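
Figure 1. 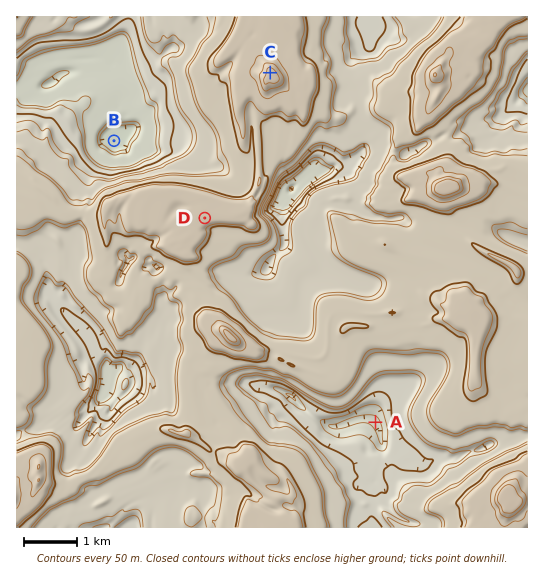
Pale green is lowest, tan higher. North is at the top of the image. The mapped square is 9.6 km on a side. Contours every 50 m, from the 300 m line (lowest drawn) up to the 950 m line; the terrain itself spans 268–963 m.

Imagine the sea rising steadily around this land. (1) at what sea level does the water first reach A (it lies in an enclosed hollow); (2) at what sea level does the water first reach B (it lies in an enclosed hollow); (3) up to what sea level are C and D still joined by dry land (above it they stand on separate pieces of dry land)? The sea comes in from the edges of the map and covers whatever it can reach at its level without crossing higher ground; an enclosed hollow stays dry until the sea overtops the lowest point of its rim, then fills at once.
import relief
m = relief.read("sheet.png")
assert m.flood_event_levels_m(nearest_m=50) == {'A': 500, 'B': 400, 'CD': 750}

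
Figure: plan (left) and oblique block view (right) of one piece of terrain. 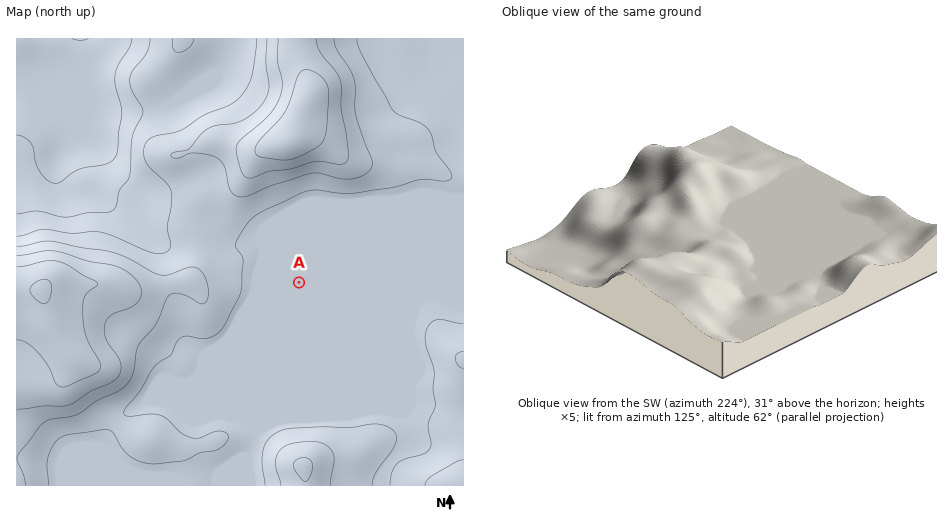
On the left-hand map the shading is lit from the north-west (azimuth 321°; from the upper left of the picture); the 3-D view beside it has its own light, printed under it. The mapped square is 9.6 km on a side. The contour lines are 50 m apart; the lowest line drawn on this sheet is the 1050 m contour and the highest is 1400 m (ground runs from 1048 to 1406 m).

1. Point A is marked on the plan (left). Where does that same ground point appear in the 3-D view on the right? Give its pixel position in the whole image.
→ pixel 766 228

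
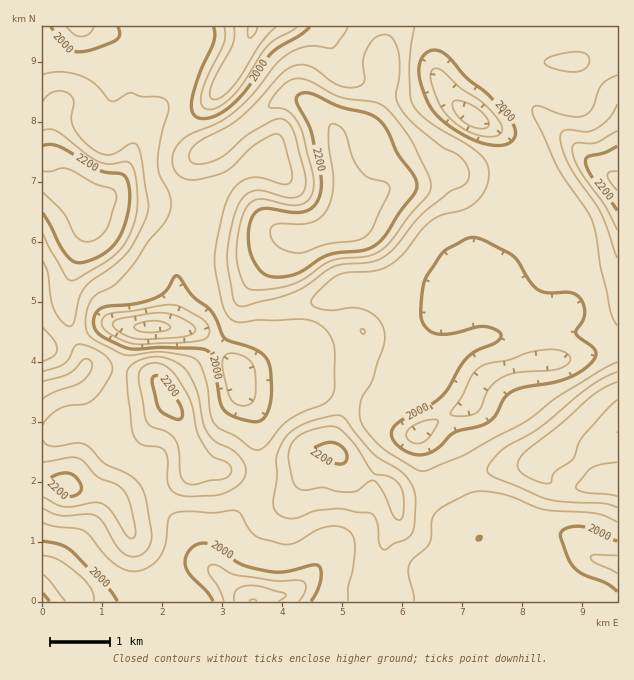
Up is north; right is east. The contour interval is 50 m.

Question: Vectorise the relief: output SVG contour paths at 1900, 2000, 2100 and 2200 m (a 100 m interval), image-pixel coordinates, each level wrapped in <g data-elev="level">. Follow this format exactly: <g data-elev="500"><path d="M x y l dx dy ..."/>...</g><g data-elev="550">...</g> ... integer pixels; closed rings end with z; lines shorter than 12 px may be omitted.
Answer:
<g data-elev="1900"><path d="M234 601l0-7 3-5 7-3 7-1 11 2 23 7 0 3-6 4"/><path d="M137 339l-9-3-10-5-5-4 0-5 5-3 6-1 28-5 12 0 9 2 11 4 9 6 2 5-3 4-10 3z"/><path d="M475 128l-10-5-8-8-4-9 1-5 6 0 10 3 8 5 7 7 4 7-1 4-6 2z"/><path d="M276 27l-16 17-28 44-11 9-4 2-5 0-2-3 1-8 6-14 16-29 1-8 0-10"/></g><g data-elev="2000"><path d="M213 601l-7-10-16-17-5-9 1-7 2-6 6-6 6-3 6 0 8 3 28 19 26 6 16 1 27-7 7 0 3 5 0 10-4 11-6 10"/><path d="M617 592l-10-9-23-8-9-7-8-12-7-22 2-3 5-3 14-2 9 3 18 9 9 3"/><path d="M43 541l18 4 10 6 36 35 10 15"/><path d="M415 454l-12-4-8-8-4-7 3-8 8-7 29-15 8-6 9-10 12-22 7-9 11-8 19-8 4-6-3-5-11-4-9 0-23 6-13 1-11-2-7-7-3-12 3-30 4-9 15-22 24-14 6-1 8 2 33 17 16 26 9 8 9 3 23 0 9 5 4 8 1 9-9 18 3 4 13 9 3 5 0 6-5 7-12 9-15 7-39 7-12 4-7 7-9 17-8 7-9 4-25 7-14 14-10 6-8 2z"/><path d="M251 421l-19-5-9-8-3-8-9-43-3-6-14-3-34-1-24 2-11-1-21-10-7-6-4-10 4-10 9-5 27-3 22-6 10-6 10-16 3 0 15 20 19 16 12 26 5 3 28 9 7 5 4 6 2 9 1 15-1 21-7 13-4 2z"/><path d="M494 145l-16-3-17-8-18-13-11-12-8-15-5-19 1-14 7-8 9-3 10 5 20 23 23 18 22 25 5 11-3 7-7 5z"/><path d="M118 27l2 7-4 6-23 9-14 3-8-1-6-4-14-20"/><path d="M310 27l-9 8-21 12-9 7-25 36-16 16-15 10-13 3-6-2-3-3-1-12 8-29 14-31 1-8-1-7"/></g><g data-elev="2100"><path d="M382 549l4 0 8-5 12-5 4-3 3-5 2-11 0-24-2-9-5-9-10-9-25-16-17-20-10-14-5-3-7-1-21 6-21 10-9 10-7 16 1 21-4 24 2 9 8 6 9 2 7-2 17-6 19-2 35 4 4 3 3 6 2 21z"/><path d="M43 508l10 6 8 2 27-2 9 2 7 7 14 25 10 8 8 1 6-3 6-5 3-6 0-12-5-32-4-10-6-9-11-7-21-10-13-15-6-4-9-1-24 3-6-2-3-4"/><path d="M186 496l29-1 14-4 9-5 5-6 3-6-1-8-3-6-6-7-21-12-7-8-5-10-6-33-12-21-8-6-11-5-11-1-10 1-13 6-5 8 1 22 5 39 4 8 5 4 16 2 6 3 4 9-1 19 2 8 6 7z"/><path d="M43 425l6-8 10-8 9-3 17-2 9-5 14-20 4-7 0-5-3-7-8-8-12-5-10-3-5 3-5 11-4 5-7 4-15 4"/><path d="M617 372l-25 13-53 43-35 20-12 12-5 9 2 5 4 3 54 22 16 3 41 1 13 5"/><path d="M361 333l3 1 1-1-1-4-3 0z"/><path d="M239 306l6 0 48-13 14-8 19-14 9-5 9-2 24-1 14-5 13-11 20-25 10-11 24-19 14-6 4-5 2-10-6-12-6-5-17-8-22-18-11-11-8-11-3-10 3-21 0-20-4-12-6-8-6 0-6 1-9 10-5 12 2 21-4 6-8 3-10-1-11-5-21-15-9-2-9 1-12 8-24 28-18 16-12 9-27 14-9 9-2 7 4 6 7 1 14-3 12-7 24-21 21-12 7-2 5 0 4 3 8 13 10 42 1 9-4 7-4 4-8 1-27-7-10 0-6 3-5 5-7 14-6 28-2 20 6 37 2 5z"/><path d="M43 261l5 12 3 25 3 12 10 13 4 3 3 0 3-5 5-21 4-11 8-8 27-19 10-10 16-29 5-16-8-50-4-12-3-2-3 0-19 11-6 1-7-2-14-11-11-13-3-11 3-16-4-8-8-3-7 0-8 5-4 5"/><path d="M617 104l-8 14-13 11-9 3-22-2-4 3-1 5 3 12 7 16 31 47 16 45"/></g><g data-elev="2200"><path d="M66 496l8 0 6-4 1-6-3-6-5-5-6-2-8 1-7 3-3 3 1 4 9 9z"/><path d="M335 463l8 1 4-5-1-8-6-6-6-2-6-1-12 5-4 3 2 4z"/><path d="M174 418l4 2 3-2 2-4-2-8-17-25-6-5-4 0-2 7 6 24 5 6z"/><path d="M268 276l10 1 14-2 10-4 26-16 10-2 24-2 11-4 11-10 16-25 14-17 3-8-2-9-17-24-13-27-9-10-11-4-27-7-27-12-7-1-6 3-2 3 1 4 11 21 4 11 9 40 0 15-5 14-9 7-14 1-28-4-6 2-6 6-4 15 1 19 7 17 5 6z"/><path d="M43 213l17 33 7 9 7 7 9 0 20-8 14-13 9-19 4-26-2-15-6-7-24-4-40-24-8-2-7 2"/><path d="M617 146l-13 7-15 3-3 3-1 3 7 15 25 34"/></g>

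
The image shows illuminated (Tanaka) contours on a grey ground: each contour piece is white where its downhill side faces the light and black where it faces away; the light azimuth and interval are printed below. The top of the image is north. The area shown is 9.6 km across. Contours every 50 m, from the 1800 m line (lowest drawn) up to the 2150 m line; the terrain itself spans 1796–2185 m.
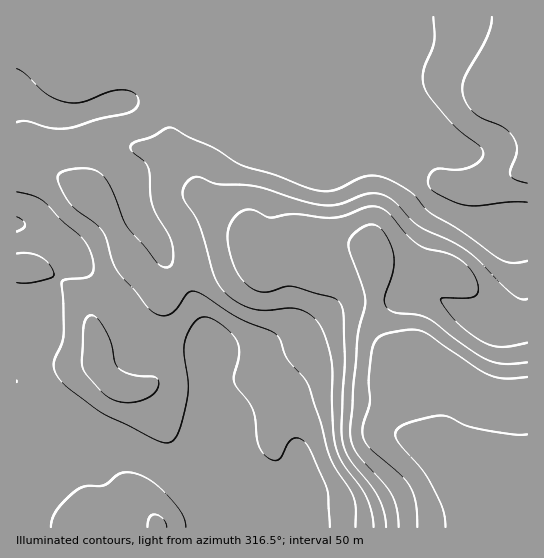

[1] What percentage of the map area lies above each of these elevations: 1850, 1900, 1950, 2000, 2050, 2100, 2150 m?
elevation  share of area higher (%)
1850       83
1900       44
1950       29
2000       21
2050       13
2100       10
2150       4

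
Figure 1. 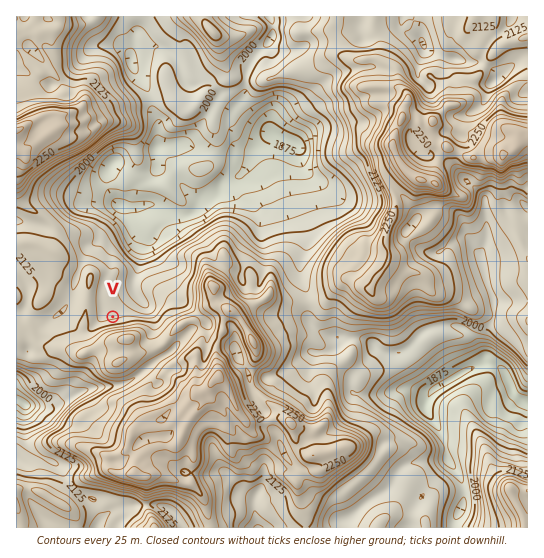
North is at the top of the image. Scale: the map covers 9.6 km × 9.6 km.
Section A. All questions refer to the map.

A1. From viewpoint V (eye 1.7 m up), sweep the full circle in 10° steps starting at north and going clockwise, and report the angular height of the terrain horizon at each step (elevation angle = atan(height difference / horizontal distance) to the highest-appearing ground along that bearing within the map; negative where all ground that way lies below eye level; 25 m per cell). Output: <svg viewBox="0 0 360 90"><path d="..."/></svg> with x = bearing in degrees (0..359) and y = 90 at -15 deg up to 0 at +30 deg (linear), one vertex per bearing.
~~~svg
<svg viewBox="0 0 360 90"><path d="M0 58l10 4 10-3 10 2 10-1 10-2 10-2 10-7 10 1 10 0 10-1 10-4 10-7 10-7 10-5 10-2 10-2 10 0 10 2 10 3 10 4 10 6 10 7 10 7 10 3 10-1 10 0 10 0 10 0 10 1 10 0 10 1 10 0 10-2 10 1 10 1"/></svg>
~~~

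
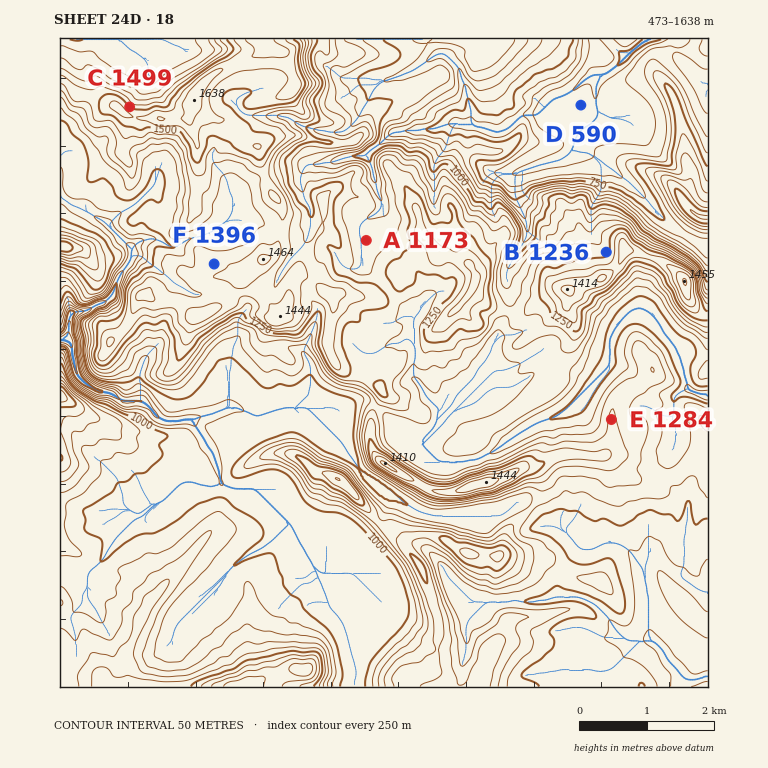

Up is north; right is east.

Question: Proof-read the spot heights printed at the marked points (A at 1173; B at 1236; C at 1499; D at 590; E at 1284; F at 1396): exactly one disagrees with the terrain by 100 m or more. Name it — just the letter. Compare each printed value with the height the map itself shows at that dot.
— E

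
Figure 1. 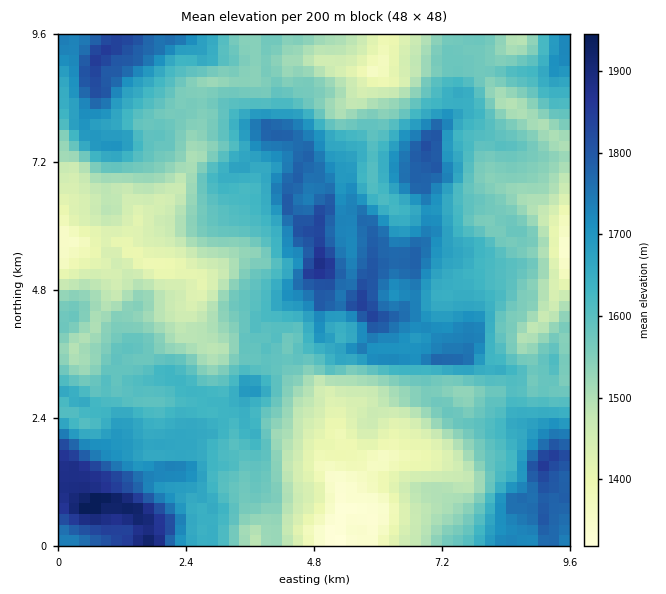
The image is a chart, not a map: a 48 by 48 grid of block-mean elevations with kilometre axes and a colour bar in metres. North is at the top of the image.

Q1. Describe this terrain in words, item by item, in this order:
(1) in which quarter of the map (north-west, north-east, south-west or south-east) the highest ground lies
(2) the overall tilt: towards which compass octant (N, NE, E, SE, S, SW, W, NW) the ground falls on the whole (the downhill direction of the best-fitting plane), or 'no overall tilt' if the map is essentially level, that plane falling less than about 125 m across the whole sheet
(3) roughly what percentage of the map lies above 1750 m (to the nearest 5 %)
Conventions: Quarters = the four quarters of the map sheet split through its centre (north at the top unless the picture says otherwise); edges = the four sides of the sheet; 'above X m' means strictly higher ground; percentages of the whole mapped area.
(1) The highest point lies in the south-west quarter of the map.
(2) On the whole the map has no overall tilt.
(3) Ground above 1750 m makes up about 15 % of the sheet.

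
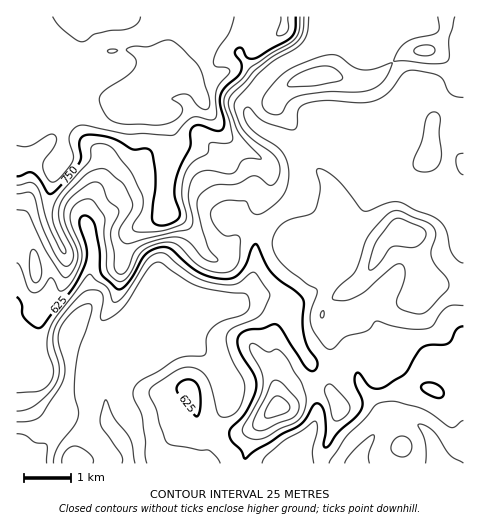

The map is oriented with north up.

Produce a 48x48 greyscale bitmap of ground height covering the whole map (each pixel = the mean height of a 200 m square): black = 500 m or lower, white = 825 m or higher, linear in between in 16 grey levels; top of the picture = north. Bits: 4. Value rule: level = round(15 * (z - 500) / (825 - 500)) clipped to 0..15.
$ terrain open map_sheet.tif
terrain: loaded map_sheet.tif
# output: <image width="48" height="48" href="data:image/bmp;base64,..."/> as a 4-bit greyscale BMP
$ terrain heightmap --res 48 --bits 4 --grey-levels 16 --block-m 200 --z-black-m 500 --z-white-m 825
<image width="48" height="48" href="data:image/bmp;base64,Qk32BAAAAAAAAHYAAAAoAAAAMAAAADAAAAABAAQAAAAAAIAEAAATCwAAEwsAABAAAAAAAAAAAAAAABEREQAiIiIAMzMzAERERABVVVUAZmZmAHd3dwCIiIgAmZmZAKqqqgC7u7sAzMzMAN3d3QDu7u4A////ABERNEQzMiNERERFVWVURERVQzNERUQzMxERM0MzMiNEREVVVmZVRERVVDNEVUQzRBERIzMzIiNEVVVVVmd2VERWVENEVUQzRBEiIjMyIjNFVWZVZniHZVRWZUREREM0RCIiEiMyIzNFVWZVVniZh2VWdlRERERFVTMyIiMyIzRFVWZVRWeamXZXd2VERERVVUQyIiMyIzRFVmZVRFaJqYZnd2VURVVWVVRDIjMyMzRVVmZURFZ5mHd3dmZVVVZmZVVVMjMyMzRFVmZURFV4iHZ3dmZmZmZmVWZVQjMyIzNEVVVERFZ4h3ZnZmZmZmZlVVVVQiMyIjMzRERERVZ3d2ZmZmZmZmZVVVVVMiMyIjMzM0RERWd3dmZnZmZmZmZlVVVUMiMzIzMzMzM0RWd3dmZ3dmZmZmZmZVVUIiMzMzMzMzM0VWdmZmZ3d3dmZmZmZlZlMiIzMzMzMzM0RVZmZWeId3d3d3d2ZmZmQiIzMzMzMzMzNEVWVWeIiHd3eIh3ZmZmUyI0QzMzMzMzMzRVVWeIiHd3iIiHd2ZmZTM0VDMzMzMzMzRFVWZ4iId4iImId2d2dlM0VUMzMzMzRERFVmd4iYiIiImYiGiHd2RFZ1MzMzRVVURVZnd3iJmIiImYiHiHiHVWiGQzNFZndlVWZ3iHeImYiImYh3iImYZXiXVDRWeIh2Vmd3iId4mZiJmId3iIqoZXiYdUVniIh2Znd4iIiImZmZmHd3iJqoZXiZh2Z4iId3Znd4iIiIiZmZmHd4iKqXZnmqqpmJiHd3Znd3d4iHiZqqqYdoiaqGVniau7uqh3d2Znd3d3d3eJqpmHdoial2Zniau8y6h3d3d2d3d3d3d4mYh3ZoirqHZ3iJq8y6h3d3d3Znd3h3d3h3dmZ5mrqXd4iZq8y5iHd3d3dmd3h3d3d2Zmd6q8upiImau8y5iIiHeId2Z3d2ZmZmZmd7vN26mJmau8y6mZmYiIh2d3dmZmZnd3d8zN3bqZmru8y6mZmZmZh2d3ZmZmZ3d3d8zN3cuqq7u8zLqqqpmZh2d2ZmZmZnd3d9zN3cuqq7vMzLuqqqmYdmZmZmZmZnd3d93d3cu7vMzMzMuqqph3dmZmZmZmZnd3d93d3czM3d3d3cu7uod3d3ZmZmZmZmd3d+3d3d3d7u7u7czMuXd3d3ZmZmZmZmd3d93d3d3e7+7u7t3duHeIh3ZmZmZmZnd3d93d3d3u/+7u7u7sqHeJiHd3d3d3Z3d3d93d3e7u//7u7u7sqYeJmIiIiIh3d3d3d93d3d3e7v/+7u7typh4mZmZmZiId3d3eN3d3d3d3u////7d3Kh4iZqqmZmId3d3eN3d3d3d3e7///7d3LqHeJmZmIiIh3eIiN3d3d3e7u7u/u3dzLy5h3iIiIiIiJmYiN3d3d7u7u7u7u3dzMzLqYd4iIiIiJmZiN3d3u7u7u7u7t3d3MzNy5d3eIiIiIiYiN3e7u7u7u7u7t7d3MzN3Kh3iIiIiIiIiN3u7u7u7u7u7u7d3czM3Kh3iIiIiIiIiA=="/>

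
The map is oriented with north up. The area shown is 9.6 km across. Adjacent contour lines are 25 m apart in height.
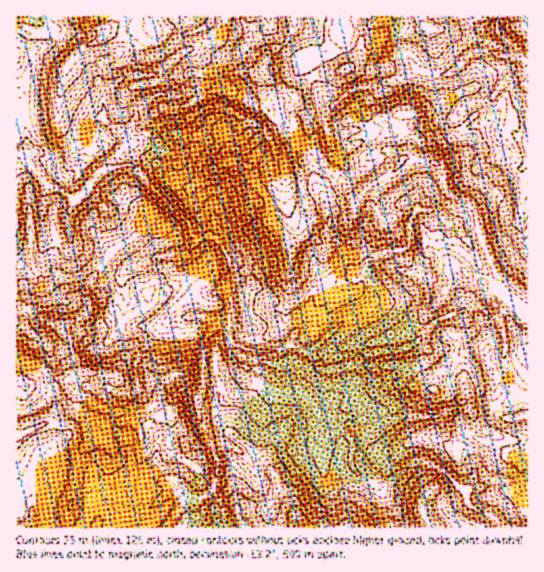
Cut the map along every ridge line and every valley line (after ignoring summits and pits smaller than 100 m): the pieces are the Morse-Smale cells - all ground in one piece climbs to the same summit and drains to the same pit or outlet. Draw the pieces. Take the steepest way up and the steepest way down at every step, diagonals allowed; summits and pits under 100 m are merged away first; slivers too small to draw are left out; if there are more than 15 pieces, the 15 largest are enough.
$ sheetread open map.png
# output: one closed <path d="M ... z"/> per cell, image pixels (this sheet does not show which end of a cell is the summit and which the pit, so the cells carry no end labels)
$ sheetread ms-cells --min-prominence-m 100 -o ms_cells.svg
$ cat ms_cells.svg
<path d="M225 16l-209 1 0 244 14 12 4-1 7-6 3-28 13 2 12-5 6 16 26 10 17 12 6-2-3 4 0 7 6 13 0 11-6 9 2 6 10 6 28 0 8-6 21-5 11 0 17 5 1 2-14 15-2 32 4 2 14-3 8-2 6-7 12 9-3 5 1 5 22 16 7 2 15 0 13-4 4 3 10 11 3 10 15 2 15 18 3 5 0 24 13 13 14 8 4 0 26-19 4-5 10-2 20 10 15 16 7 2 3 14 11 9 12 4 6 6 2 6 28 0 1-213-33-28-8-14-7-7-9-21-18-20-6-1-14-13-15-2-9 14 2 11-3 12-7 5-16 1-12 5-6 8 1 6-13 5-10-15-4-14-14-13 2-19-4-5-1-13-7-9-26 0-6-9-7 10-23 16-3 10-5 5-17 8-12 11-13-3-8 4-5-6-3-11-39-36-19-22-19 2 1-8 14-15 7 0 25-20 8-3 14 0 21-12 8-2 11 0 3-4 7-14-12-8-10 2-10 5 1-29-9-10 22-10 10-12z"/><path d="M69 235l-12 5-13-2-3 28-7 6-4 1-12-12-2 1 0 45 21 6 9 8 12 4 6 6 7 11 6 25 4 6-11 3-2 9 3 4 21 13 0 4-5 7 2 29-12 17-4 36-6 19 0 13 98 1 10-11 4-10 8-8 8 1 15-7 6-12 3-16-19-46-3-21 7-13-1-28 2-19 14-16-18-6-11 0-21 5-8 6-32-2-8-7 6-12 0-11-6-13 2-9-5 0-17-12-26-10z"/><path d="M422 71l-7 0-10 8-22 4-3 8-15 15-2 21-34 11 0 4 10 19-4 10 5 4 8 18 6 6 5 0 11-14 21-12 12-14 32 4 6 8 6 20 8 8 11 4 6 6 9 32 16 36 30 19 1-210-4-3 0-8 3-2-13 0-22 25 0 16-6 6-11 5-6 0-9-8 0-4 7-7-14-33-18 2z"/><path d="M235 360l-6 7-25 6 0 12-7 13 0 11 12 33 2 2 11-1 17 8 14 15 8 21 10 12-3 11 1 17 117 1-3-34-6-9-16-9-8-7-2-7 1-20-17-23-4-2-12 0-3-10-14-14-13 4-15 0-7-2-22-16-1-5 3-5z"/><path d="M221 107l-11 0-8 2-21 12-14 0-8 3-25 20-7 0-15 18 1 6 18-3 19 22 17 14 5 8 17 14 3 11 5 6 8-4 13 3 12-11 17-8 5-5 3-10 23-16 7-11-8-8-1-17-9-20-8-8z"/><path d="M498 16l-204 0 1 11-11 19 9 10 5 3 24-2 8-2 10-9 4-8-1-9 8 2 43-14 9 13 0 12 4 13 10 14 18 6 18-2 14 33-7 7 0 4 9 8 6 0 11-5 6-6 0-16 5-8 17-17 9 0 5-3 0-8-18-19-11-9z"/><path d="M414 159l-11 0-12 14-21 12-11 14-5 0-6-6-11-21-12 11-2 12 2 15 4 5-2 19 14 13 4 14 8 13 5 2 9-4 1-10 10-7 27-6 4-6 0-20 6-10 3-4 15 2 14 13 6 1 14 14 8 12 5 15 7 7 8 14 32 28 1-18-29-18-4-6-14-32-9-32-6-6-11-4-8-8-6-20-6-8z"/><path d="M267 16l-41 0-3 11-10 12-22 10 9 10-1 28 15-6 12 3 5 5-10 18 38 18 8 8 9 20 1 17 8 7 4 9 8 3 20-1 5 7 2-10 9-14-15-11-17-1-2-2-6-12 3-18-7-17 6-13-18-10-9-9-4-8 0-5 5-12 14-8-14-20z"/><path d="M69 387l-14 4-17 16-22 6 1 115 50-1 0-13 6-19 4-36 12-17-2-29 5-7 0-4-3-3z"/><path d="M394 17l-37 12-12 2-2 10-9 11-12 5-7 0-7 6 0 6 12 24 13 12 21-16 51-10 14-9-6-4-6-11-4-13 0-12z"/><path d="M423 461l-10 2-23 20-11 4 5 11 0 17 3 13 112-1-2-5-6-6-12-4-11-9-3-14-7-2-15-16z"/><path d="M283 44l-14 9-5 12 0 5 4 8 9 9 18 10-6 13 7 17-3 18 6 12 2 2 17 1 15 11 4-10-13-38 0-5 8-13-12-12-12-24 0-6 7-5-17 1-7-4z"/><path d="M222 443l-10 2 7 20-6 28 8 12 4 22 44 1-1-18 3-11-10-12-8-21-14-15z"/><path d="M22 308l-6 1 0 46 13 9 10 3 12 10 15 3 1 3 3-7 11-3-9-22-1-9-7-11-6-6-12-4-9-8z"/><path d="M17 356l0 56 6 0 15-5 17-16 14-5-3-6-15-3-12-10-10-3z"/>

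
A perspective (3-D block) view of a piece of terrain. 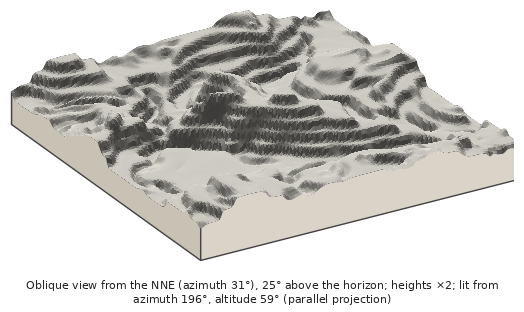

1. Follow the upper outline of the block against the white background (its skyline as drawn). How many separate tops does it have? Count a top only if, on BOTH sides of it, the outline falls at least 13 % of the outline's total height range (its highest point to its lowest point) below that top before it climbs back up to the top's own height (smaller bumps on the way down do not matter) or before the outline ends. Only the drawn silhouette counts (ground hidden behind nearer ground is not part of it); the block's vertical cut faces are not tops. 1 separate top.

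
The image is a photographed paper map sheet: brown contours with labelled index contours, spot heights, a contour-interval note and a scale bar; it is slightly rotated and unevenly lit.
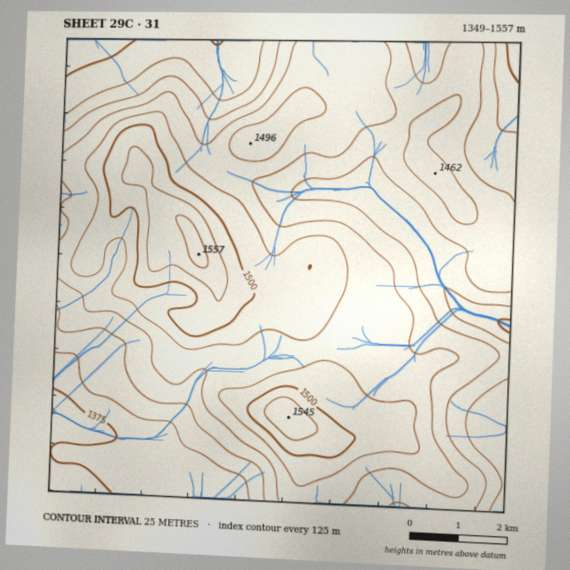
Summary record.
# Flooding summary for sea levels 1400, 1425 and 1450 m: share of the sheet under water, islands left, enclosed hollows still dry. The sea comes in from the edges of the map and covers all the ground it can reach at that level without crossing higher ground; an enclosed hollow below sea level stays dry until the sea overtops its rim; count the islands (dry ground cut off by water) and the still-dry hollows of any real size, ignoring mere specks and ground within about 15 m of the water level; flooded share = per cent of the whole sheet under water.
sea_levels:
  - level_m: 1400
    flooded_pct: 15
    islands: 0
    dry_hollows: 0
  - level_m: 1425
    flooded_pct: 29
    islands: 0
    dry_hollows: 0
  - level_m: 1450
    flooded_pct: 49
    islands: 0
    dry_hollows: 0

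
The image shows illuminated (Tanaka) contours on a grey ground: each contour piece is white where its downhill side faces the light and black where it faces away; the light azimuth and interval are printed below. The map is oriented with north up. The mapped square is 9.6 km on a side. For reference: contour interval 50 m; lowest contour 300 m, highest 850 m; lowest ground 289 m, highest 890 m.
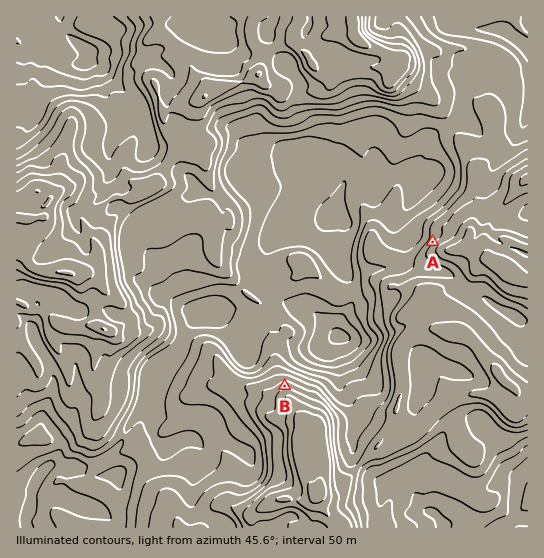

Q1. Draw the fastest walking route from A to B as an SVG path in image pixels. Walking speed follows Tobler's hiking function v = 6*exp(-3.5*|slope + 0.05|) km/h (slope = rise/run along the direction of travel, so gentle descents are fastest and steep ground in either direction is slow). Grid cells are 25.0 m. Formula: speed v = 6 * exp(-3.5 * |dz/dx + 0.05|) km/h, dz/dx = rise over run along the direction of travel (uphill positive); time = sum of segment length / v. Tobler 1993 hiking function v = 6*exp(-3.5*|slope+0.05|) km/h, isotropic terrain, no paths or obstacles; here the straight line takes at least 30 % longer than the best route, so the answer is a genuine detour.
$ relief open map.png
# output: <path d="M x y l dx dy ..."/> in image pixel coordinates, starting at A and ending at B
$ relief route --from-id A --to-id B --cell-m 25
<path d="M433 242l-10 9-4 8 0 7-1 3-16 16-16 32 0 12 1 2 0 6-17 34-5 6-19 9-3 3-5 2-5 0-14-6-32 0-2 1"/>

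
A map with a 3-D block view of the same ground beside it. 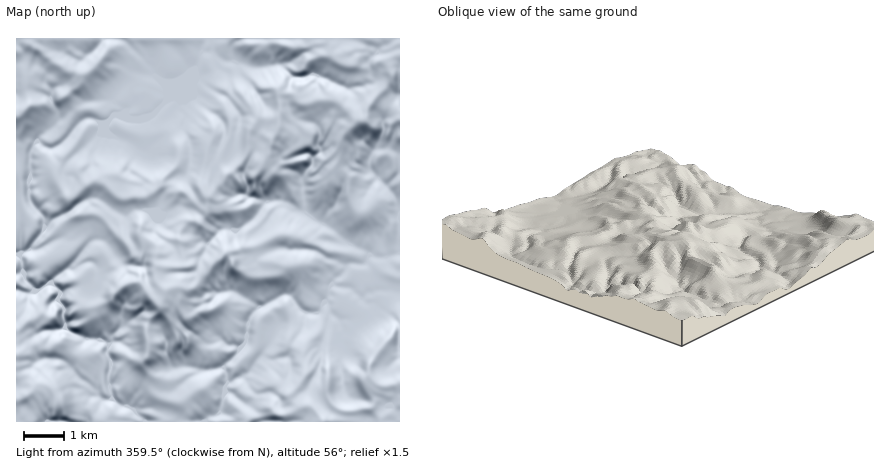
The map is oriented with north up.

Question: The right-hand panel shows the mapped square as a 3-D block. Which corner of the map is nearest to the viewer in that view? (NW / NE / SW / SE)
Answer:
SW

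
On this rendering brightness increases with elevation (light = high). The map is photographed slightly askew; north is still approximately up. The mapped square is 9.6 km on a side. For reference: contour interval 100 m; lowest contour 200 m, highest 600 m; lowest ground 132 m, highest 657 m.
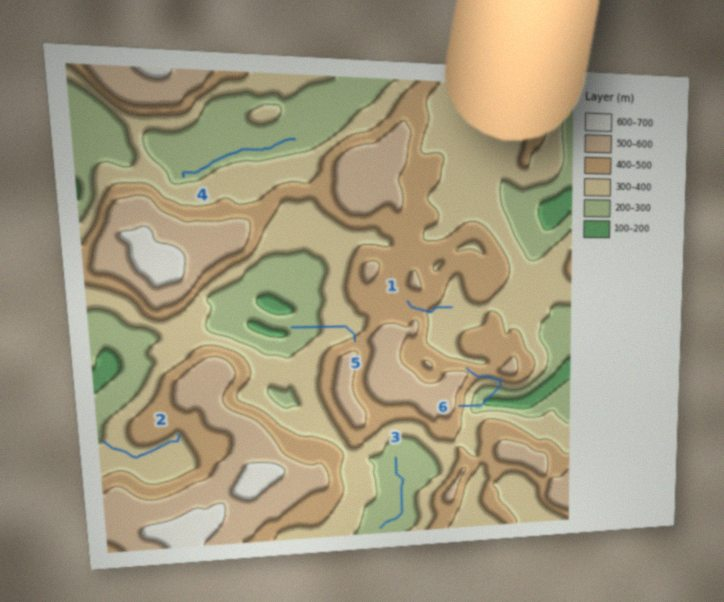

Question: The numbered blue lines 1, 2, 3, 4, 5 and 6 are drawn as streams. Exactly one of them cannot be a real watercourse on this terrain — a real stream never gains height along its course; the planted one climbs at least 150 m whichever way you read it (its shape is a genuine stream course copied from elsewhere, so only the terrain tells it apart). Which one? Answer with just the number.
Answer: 6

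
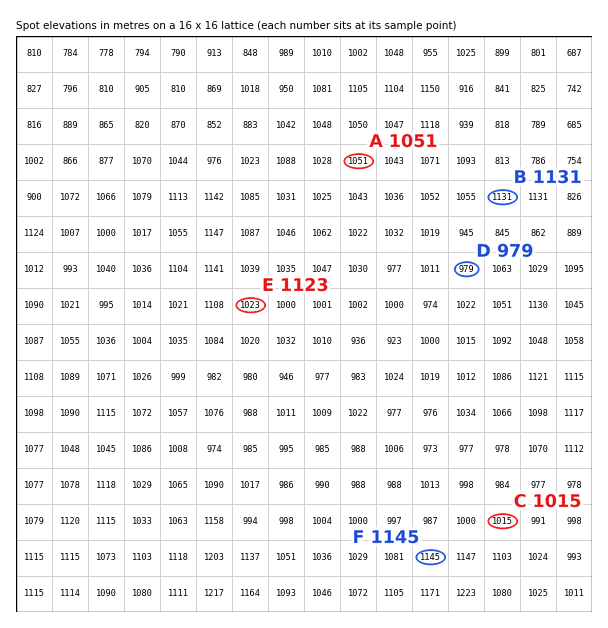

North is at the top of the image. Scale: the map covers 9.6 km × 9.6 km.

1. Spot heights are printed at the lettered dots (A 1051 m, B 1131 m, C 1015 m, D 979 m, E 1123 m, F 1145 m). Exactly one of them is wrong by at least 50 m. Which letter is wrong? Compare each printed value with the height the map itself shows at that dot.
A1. E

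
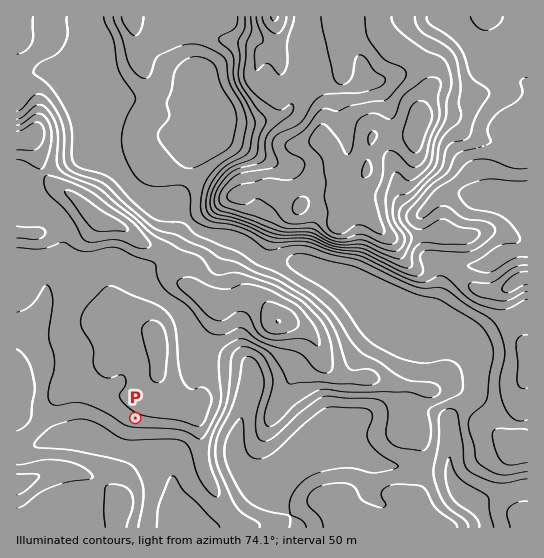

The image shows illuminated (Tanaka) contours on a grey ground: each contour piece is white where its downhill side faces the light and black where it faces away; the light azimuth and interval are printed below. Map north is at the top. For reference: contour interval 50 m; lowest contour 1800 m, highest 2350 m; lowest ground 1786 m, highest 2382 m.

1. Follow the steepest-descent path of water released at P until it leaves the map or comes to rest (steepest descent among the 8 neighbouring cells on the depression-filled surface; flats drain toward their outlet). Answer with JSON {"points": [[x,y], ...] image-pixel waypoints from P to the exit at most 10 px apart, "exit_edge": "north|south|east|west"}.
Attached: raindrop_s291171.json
{"points": [[135, 418], [135, 429], [135, 439], [137, 450], [147, 454], [158, 459], [169, 470], [171, 481], [171, 491], [171, 502], [171, 513], [171, 523], [171, 527]], "exit_edge": "south"}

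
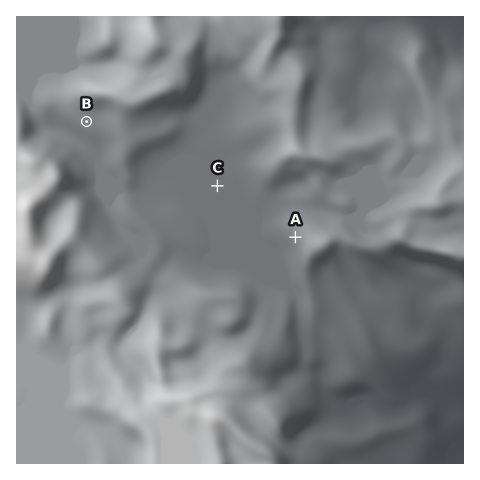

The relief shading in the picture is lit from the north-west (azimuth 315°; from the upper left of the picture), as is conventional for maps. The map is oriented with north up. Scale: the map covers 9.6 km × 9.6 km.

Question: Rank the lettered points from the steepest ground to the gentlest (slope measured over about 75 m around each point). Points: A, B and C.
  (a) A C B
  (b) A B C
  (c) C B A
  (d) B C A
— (b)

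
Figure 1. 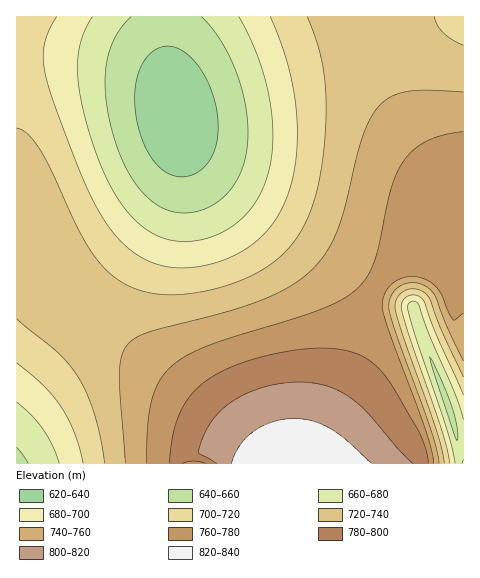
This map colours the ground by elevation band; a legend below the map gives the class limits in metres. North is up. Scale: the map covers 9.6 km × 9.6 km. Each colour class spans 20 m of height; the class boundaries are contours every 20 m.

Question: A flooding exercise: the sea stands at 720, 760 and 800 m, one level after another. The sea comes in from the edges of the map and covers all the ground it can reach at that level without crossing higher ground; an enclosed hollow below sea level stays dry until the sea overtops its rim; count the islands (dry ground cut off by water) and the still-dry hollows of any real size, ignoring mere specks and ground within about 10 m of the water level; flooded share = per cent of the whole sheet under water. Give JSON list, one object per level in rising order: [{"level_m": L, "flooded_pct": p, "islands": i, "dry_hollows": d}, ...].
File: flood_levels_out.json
[{"level_m": 720, "flooded_pct": 43, "islands": 0, "dry_hollows": 0}, {"level_m": 760, "flooded_pct": 76, "islands": 0, "dry_hollows": 0}, {"level_m": 800, "flooded_pct": 94, "islands": 0, "dry_hollows": 0}]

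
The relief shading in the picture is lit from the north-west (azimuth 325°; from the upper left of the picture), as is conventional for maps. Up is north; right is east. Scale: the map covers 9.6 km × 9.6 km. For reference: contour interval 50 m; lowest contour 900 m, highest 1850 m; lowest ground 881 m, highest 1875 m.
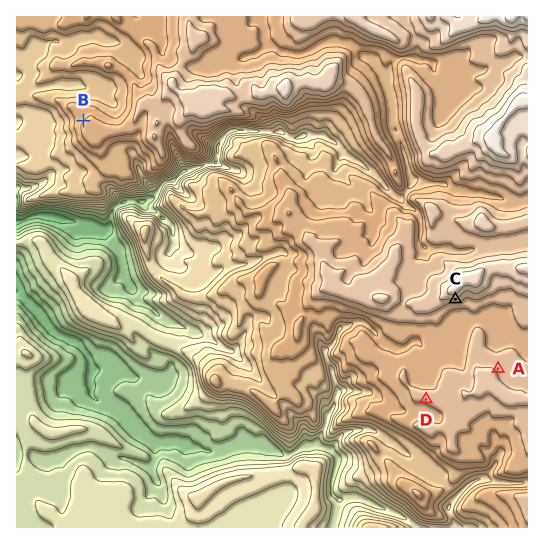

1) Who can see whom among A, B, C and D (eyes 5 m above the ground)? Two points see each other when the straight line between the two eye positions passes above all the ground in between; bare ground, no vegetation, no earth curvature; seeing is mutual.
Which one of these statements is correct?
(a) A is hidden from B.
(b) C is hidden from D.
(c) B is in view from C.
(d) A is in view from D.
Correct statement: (a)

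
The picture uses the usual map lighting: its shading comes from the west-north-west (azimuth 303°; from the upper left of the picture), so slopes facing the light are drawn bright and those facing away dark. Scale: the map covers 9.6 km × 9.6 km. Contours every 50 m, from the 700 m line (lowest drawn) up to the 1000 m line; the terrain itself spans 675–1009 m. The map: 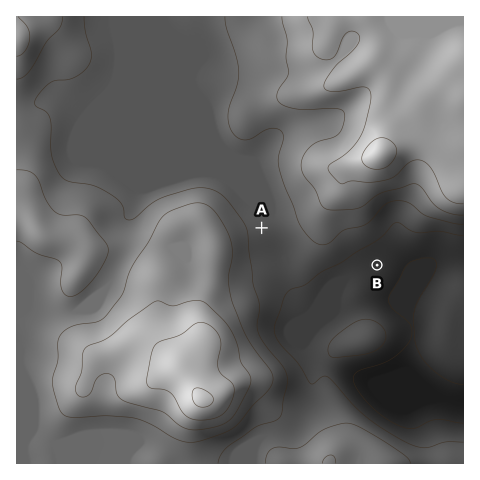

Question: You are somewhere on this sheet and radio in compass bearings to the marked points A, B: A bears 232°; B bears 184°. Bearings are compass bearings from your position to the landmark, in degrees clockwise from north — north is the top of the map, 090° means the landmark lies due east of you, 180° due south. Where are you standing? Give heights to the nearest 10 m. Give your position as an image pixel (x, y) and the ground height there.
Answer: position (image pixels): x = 387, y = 130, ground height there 930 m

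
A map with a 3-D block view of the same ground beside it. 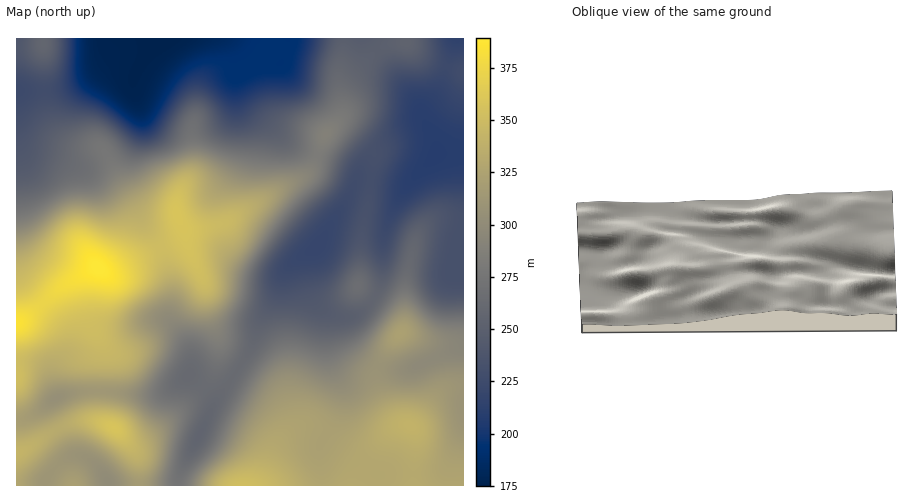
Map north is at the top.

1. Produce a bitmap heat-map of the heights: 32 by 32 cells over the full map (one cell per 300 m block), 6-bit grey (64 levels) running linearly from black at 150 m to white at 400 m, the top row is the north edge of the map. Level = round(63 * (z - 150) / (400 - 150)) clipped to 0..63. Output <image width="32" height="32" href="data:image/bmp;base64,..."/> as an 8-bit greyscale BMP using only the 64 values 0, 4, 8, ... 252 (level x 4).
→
<image width="32" height="32" href="data:image/bmp;base64,Qk02CAAAAAAAADYEAAAoAAAAIAAAACAAAAABAAgAAAAAAAAEAAATCwAAEwsAAAABAAAAAAAAAAAAAAEBAQACAgIAAwMDAAQEBAAFBQUABgYGAAcHBwAICAgACQkJAAoKCgALCwsADAwMAA0NDQAODg4ADw8PABAQEAAREREAEhISABMTEwAUFBQAFRUVABYWFgAXFxcAGBgYABkZGQAaGhoAGxsbABwcHAAdHR0AHh4eAB8fHwAgICAAISEhACIiIgAjIyMAJCQkACUlJQAmJiYAJycnACgoKAApKSkAKioqACsrKwAsLCwALS0tAC4uLgAvLy8AMDAwADExMQAyMjIAMzMzADQ0NAA1NTUANjY2ADc3NwA4ODgAOTk5ADo6OgA7OzsAPDw8AD09PQA+Pj4APz8/AEBAQABBQUEAQkJCAENDQwBEREQARUVFAEZGRgBHR0cASEhIAElJSQBKSkoAS0tLAExMTABNTU0ATk5OAE9PTwBQUFAAUVFRAFJSUgBTU1MAVFRUAFVVVQBWVlYAV1dXAFhYWABZWVkAWlpaAFtbWwBcXFwAXV1dAF5eXgBfX18AYGBgAGFhYQBiYmIAY2NjAGRkZABlZWUAZmZmAGdnZwBoaGgAaWlpAGpqagBra2sAbGxsAG1tbQBubm4Ab29vAHBwcABxcXEAcnJyAHNzcwB0dHQAdXV1AHZ2dgB3d3cAeHh4AHl5eQB6enoAe3t7AHx8fAB9fX0Afn5+AH9/fwCAgIAAgYGBAIKCggCDg4MAhISEAIWFhQCGhoYAh4eHAIiIiACJiYkAioqKAIuLiwCMjIwAjY2NAI6OjgCPj48AkJCQAJGRkQCSkpIAk5OTAJSUlACVlZUAlpaWAJeXlwCYmJgAmZmZAJqamgCbm5sAnJycAJ2dnQCenp4An5+fAKCgoAChoaEAoqKiAKOjowCkpKQApaWlAKampgCnp6cAqKioAKmpqQCqqqoAq6urAKysrACtra0Arq6uAK+vrwCwsLAAsbGxALKysgCzs7MAtLS0ALW1tQC2trYAt7e3ALi4uAC5ubkAurq6ALu7uwC8vLwAvb29AL6+vgC/v78AwMDAAMHBwQDCwsIAw8PDAMTExADFxcUAxsbGAMfHxwDIyMgAycnJAMrKygDLy8sAzMzMAM3NzQDOzs4Az8/PANDQ0ADR0dEA0tLSANPT0wDU1NQA1dXVANbW1gDX19cA2NjYANnZ2QDa2toA29vbANzc3ADd3d0A3t7eAN/f3wDg4OAA4eHhAOLi4gDj4+MA5OTkAOXl5QDm5uYA5+fnAOjo6ADp6ekA6urqAOvr6wDs7OwA7e3tAO7u7gDv7+8A8PDwAPHx8QDy8vIA8/PzAPT09AD19fUA9vb2APf39wD4+PgA+fn5APr6+gD7+/sA/Pz8AP39/QD+/v4A////ALCkpKiooJigqKSQfIikvMjIyMC8uLS0tLS0tLS4tLCwuLCkpKCcoKy4sJh8eIyouLzAvLi0sLC0tLS0uLi0sLDAvKykoKSwvMC4oIBweJCksLi4tLCssLC0uLi4vLiwrLi8uLCwuMjMxLSghHBwgJiosLS0sKyssLS4vLzAuLCorKy0uMDI0My4qJiIdGx4jKCssLCwsKyssLS8wMC4rKSwpKSstLy8tKiUiIR4cHCAlKSorKysqKSosLS4uLCooLysoKCkqKikmIh8eHRwcHiInKSoqKSgnKCkqKyoqKSgyLisrKysrKykkHx0cHR0dHyQnKCcmJSYnKCgnJygoKDIvLi4vMDAvLSgiHhwdHh0dISQlJCMjJCYoKCYmJiYmMzEwMDAxMTEvKyUgHh8gHhweICIhICAhJCcpKCcmJSU3NTMxMjIyMC0qJiIgISIgHBwdHh0cHB0gJSorKSclJDo4NTMzMzIvKygmJCQlJCAcGhsbGhkZGhsgJyopJSIhOTg3NTU0NDEtKScnKSooIhwZGBgYGBgZGhwhJiUfHBw2Nzg4Nzc3NjIuKiotMC0mHhgWFhYXGBscGx0hIBoXFzM1ODo6Ozs6NjIvLjEyLyggGBQUFRUXGx0bGh4cGBUVMTM2OTs8PDo3NDExMzIvKSIZFBITExQYGxkYGxsXFRUuMTQ3Ojs6ODU0MjM0Mi8sJx4WExISEhUYFhUaGxgVFSotMjY5ODY0MzIzNDQyMC8rJBsVEhISFBYVFBgbGBYVJSgtMjUzMTExMTM0NDMyMS4oIRoVEhITFRQTFRkYFhUgIicsLiwsLi8wMzQzMTExLywnHxkVExMUFBISFRYWFR0eICQlJScqLC4yNDIvLS4uLSolHxkVExQUEhARExQTGhocHyAgIyUoKy8yMS4rKikpKSckHxkUFBQSEA8QEREYGRscHR4hIiMlKS0uKygmJCQkJCMiHBYUFBMQDw8PDxcYGhwdHyAfHR4hJScmIyEgHx8fICEfGRUVFBEPDw8PFhcZGx0fHxsWFRkeIR8dGxsbGxwfIiEdGBUUEhAPDw8VFxgZGhwaFA4OExseHBgWFhgZGx4hIiAcFxQREA8PEBQVFhYWFREMCQoPFxwaFRITFRcZHB4gIB4ZFREPDxAQExQUExAOCwgHCAsRFxYRDxASExQWGh4fHRoVERAQERETFBMRDAkIBwcHCQ0QEA0MDA4ODhEXHB0bGRUSEREREhQWFRELCAcHBgcICgwNDAsLCwsMDhUbGxoZFhQUExITFxkYEgsHBwcHBgcICQoLCwsLCwsNExkaGhkYGBgWExIXGhoTCwcHBwcGBgcHCAkKCgsLCwwRFxkZGRkaGRYSEQ="/>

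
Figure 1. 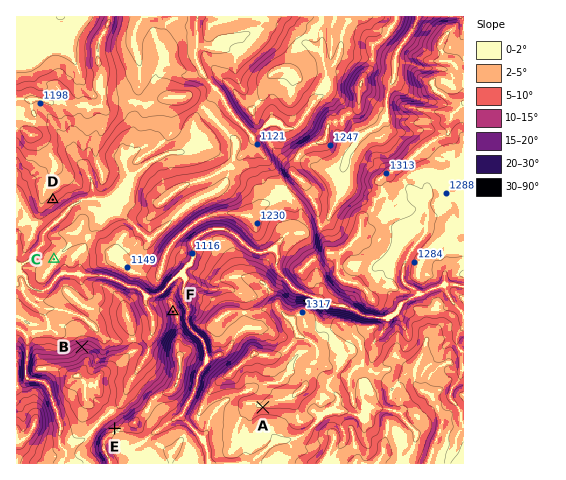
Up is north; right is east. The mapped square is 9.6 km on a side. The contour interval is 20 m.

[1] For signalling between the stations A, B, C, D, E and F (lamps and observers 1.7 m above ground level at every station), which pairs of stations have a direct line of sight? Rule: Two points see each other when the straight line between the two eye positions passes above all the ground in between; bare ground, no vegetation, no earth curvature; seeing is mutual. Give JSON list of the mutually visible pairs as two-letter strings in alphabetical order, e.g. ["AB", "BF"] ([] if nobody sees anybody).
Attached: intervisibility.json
["BC", "BD", "BF", "CD", "CF", "DF", "EF"]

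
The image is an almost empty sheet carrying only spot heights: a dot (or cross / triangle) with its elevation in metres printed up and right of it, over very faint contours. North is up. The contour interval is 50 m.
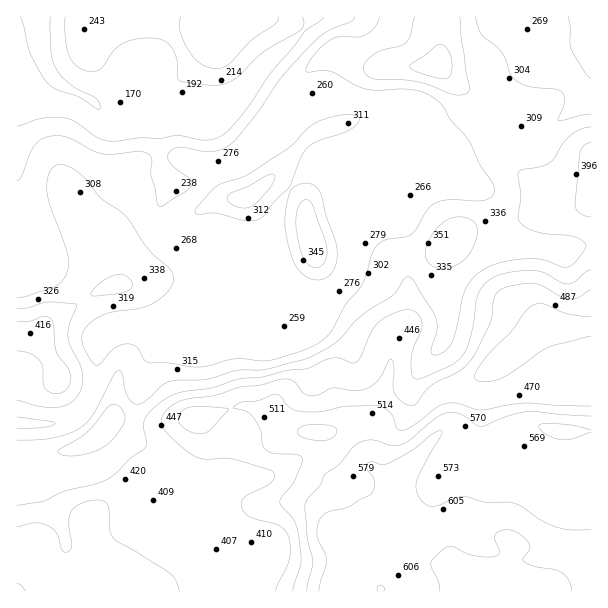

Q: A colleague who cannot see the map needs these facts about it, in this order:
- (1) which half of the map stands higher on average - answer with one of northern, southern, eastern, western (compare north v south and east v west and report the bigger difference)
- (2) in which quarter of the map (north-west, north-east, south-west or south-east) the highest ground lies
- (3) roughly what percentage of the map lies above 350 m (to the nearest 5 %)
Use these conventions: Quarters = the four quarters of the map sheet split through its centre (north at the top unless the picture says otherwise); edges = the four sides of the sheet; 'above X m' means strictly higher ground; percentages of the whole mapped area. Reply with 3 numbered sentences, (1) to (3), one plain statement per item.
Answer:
(1) Taken as a whole, the southern half is higher than the northern.
(2) Look to the south-east quarter for the highest ground.
(3) Ground above 350 m makes up about 50 % of the sheet.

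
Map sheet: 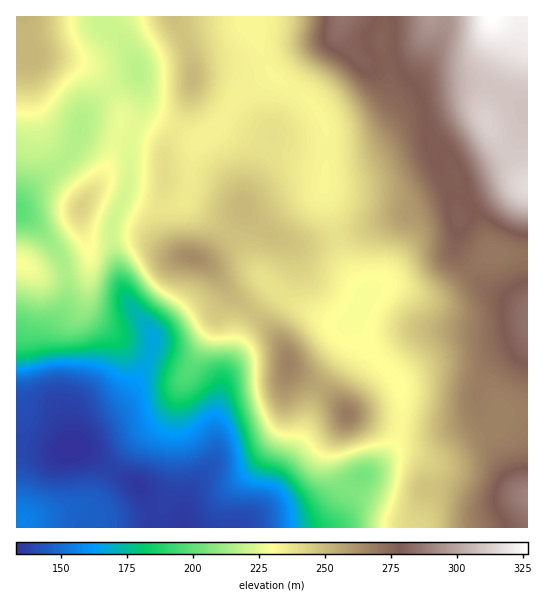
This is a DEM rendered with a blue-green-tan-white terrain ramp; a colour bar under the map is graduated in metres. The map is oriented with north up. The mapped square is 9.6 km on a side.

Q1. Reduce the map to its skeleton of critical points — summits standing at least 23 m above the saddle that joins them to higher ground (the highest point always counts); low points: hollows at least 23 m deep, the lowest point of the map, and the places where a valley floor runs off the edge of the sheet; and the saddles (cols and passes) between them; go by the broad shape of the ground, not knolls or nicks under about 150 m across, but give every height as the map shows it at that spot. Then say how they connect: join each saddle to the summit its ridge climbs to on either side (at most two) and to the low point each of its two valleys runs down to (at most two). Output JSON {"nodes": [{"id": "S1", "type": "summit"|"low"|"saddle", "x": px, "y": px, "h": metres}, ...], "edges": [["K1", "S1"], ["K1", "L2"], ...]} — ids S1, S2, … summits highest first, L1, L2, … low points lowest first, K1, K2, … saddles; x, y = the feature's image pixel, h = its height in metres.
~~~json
{"nodes": [
{"id": "S1", "type": "summit", "x": 493, "y": 18, "h": 327},
{"id": "S2", "type": "summit", "x": 347, "y": 414, "h": 269},
{"id": "S3", "type": "summit", "x": 25, "y": 19, "h": 252},
{"id": "L1", "type": "low", "x": 73, "y": 449, "h": 133},
{"id": "K1", "type": "saddle", "x": 337, "y": 237, "h": 239},
{"id": "K2", "type": "saddle", "x": 109, "y": 90, "h": 222}],
"edges": [["K1", "S1"], ["K1", "S2"], ["K1", "L1"], ["K2", "S1"], ["K2", "S3"], ["K2", "L1"]]}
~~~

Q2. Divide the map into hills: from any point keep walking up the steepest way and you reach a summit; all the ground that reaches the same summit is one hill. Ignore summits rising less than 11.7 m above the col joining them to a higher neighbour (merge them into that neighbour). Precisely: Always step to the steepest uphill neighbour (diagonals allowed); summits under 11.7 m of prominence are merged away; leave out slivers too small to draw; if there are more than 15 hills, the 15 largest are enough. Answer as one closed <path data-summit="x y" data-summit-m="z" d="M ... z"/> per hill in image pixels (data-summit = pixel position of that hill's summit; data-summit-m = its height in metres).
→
<path data-summit="493 17" data-summit-m="327" d="M527 16l-276 0 0 6 10 32 11 20-30 17-25 35 10 2 52 23 36 9 10 5-1 30 9 27 6 24 10 25 18 22 11-6 12-2 32 11 16-1 13-8 42-34 35 1z"/><path data-summit="191 257" data-summit-m="264" d="M223 127l-8 1-19 15-4 14-3 33-2 8-6 6-7 3-19 0-30-11-13 27 0 23 11 43 6 16 23 29 0 12-7 19-17 30-7 8-30 17-10 11-8 16 14 5 52 35 9 15 6 26 30-1 0-21 3-9 6-11 16-17 6-11 0-39 9-45 11-21 5-20 5-11 27-32 2-1 35 22 33 14 7-1 6-5 13-24-19-24-10-25-6-24-9-27 1-30-10-5-36-9z"/><path data-summit="347 414" data-summit-m="269" d="M274 289l-29 33-5 11-5 20-11 21-9 45 0 39-6 11-16 17-6 11-3 9 1 22 77 0 45-3 12-2 10-9 20-29 21-13 13-11 14-23 4-17-1-35-8-13-29-34-10-17-8 3-12-2-44-23z"/><path data-summit="527 318" data-summit-m="285" d="M502 253l-12 2-44 36-12 5-12 0-21-8-19-3-11 6-6 7-12 25 18 27 25 28 5 12 0 31-2 13-7 15-10 14 16-10 12 0 19 7 13-1 48-28 12-16 26-2 0-158z"/><path data-summit="82 206" data-summit-m="243" d="M138 73l-28 16-22 20-7 12-5 22-7 11-44 40-9 15 1 3 12 7 20 22 8 10 8 19 2 31-3 9-15 24 0 20 6 39 14 38 4 17 8-17 10-11 30-17 7-8 17-30 7-19 0-12-17-21-10-16-12-44-2-19 4-19 12-25 2-12 2-39 12-33 0-15z"/><path data-summit="527 495" data-summit-m="290" d="M527 413l-25 2-12 16-52 29-9 0-19-7-16 2-45 30-20 29-10 9-12 2-44 2 264 1z"/><path data-summit="25 17" data-summit-m="252" d="M102 16l-86 1 1 191 8-14 44-40 7-11 5-22 7-12 22-20 27-16-2-14-7-13-17-18-8-6z"/><path data-summit="193 78" data-summit-m="251" d="M250 16l-147 0 0 6 22 20 10 17 12 52 42 26 9 3 12-7 10-10 22-32 30-17-11-20z"/><path data-summit="21 263" data-summit-m="229" d="M18 212l-2 1 0 234 46 5 9-3 1-7-17-49-6-39 0-20 15-24 3-9-2-31-8-19-8-10-20-22z"/><path data-summit="22 522" data-summit-m="156" d="M79 448l-8 0-9 4-31-4-15 1 0 78 137 1-4-22-8-17z"/>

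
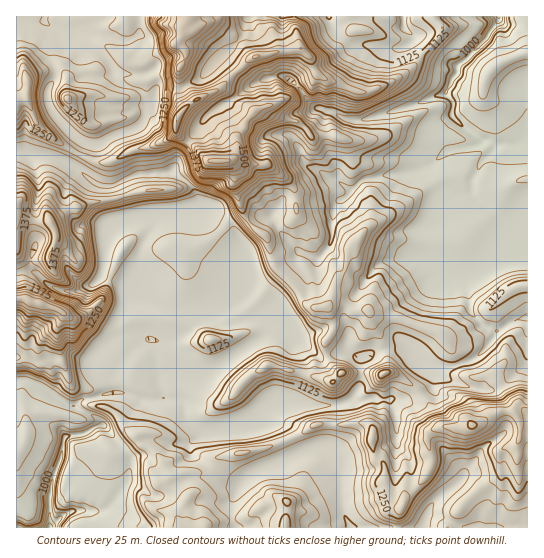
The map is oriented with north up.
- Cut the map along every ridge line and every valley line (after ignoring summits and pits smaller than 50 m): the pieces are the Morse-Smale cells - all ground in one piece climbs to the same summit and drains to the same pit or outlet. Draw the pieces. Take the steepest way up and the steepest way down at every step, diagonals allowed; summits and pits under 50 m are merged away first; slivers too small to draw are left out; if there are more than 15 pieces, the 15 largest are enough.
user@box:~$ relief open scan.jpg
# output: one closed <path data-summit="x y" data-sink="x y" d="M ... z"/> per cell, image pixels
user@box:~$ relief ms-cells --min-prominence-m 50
<path data-summit="217 161" data-sink="498 17" d="M498 16l-64 0 9 13-2 4-24 30-10 9-16 11-22 9-11 0-20-9-8-2-13-8-7 7-12 5-12 14-32 12-17 24 0 14-3 10 15 5 17 0 5 3 14 10 10 13 1 25-7 8-25 12 4 4 3 15 5 12 19 19 10 18 9 5 12-1 3 3 4 11 0 9-8 12 2 13 20-3 10 5 8 0 12-6 28-3 21 17 27 2 25-11 15-18 3-7-14-6-13-16-4-31 4-6 40-21 12-11 7-2 0-93-33 0-20-9-17-13-6-8 1-13-6-8 0-4 10-19 0-5 30-28 10-16z"/><path data-summit="217 161" data-sink="50 527" d="M293 16l-43 0-3 3-6 19-21 19 21 22 12 6-42 27-8 9-26 37-5 15 19 13 6 13 0 8-8 4-46 4-32 9-6 14 0 17-4 20 21 8 6 4 3 8 16 1 32 13 27 6 20-8 6 11 5 3 20-5 24 3 10 7 19 23 9 7 7 0-1-14 8-12 0-9-4-11-3-3-12 1-9-5-10-18-19-19-5-12-3-15-4-4 25-12 7-8-1-25-12-14-17-12-8 1-26-6 5-10 0-14 16-24 33-12 12-14 18-10-5-17-12-12z"/><path data-summit="473 425" data-sink="50 527" d="M421 395l-10 5-44-1-6 2-11-1-15 5-26 0-18-2-26 6-10 14 20 1 6 3 13 28 24-8 5 3 17 21 1 34 3 10 7 13 176 0 1-121-11-3-4 8-16 0-19 12-13 4-12 0-11-1-6-5-5-15z"/><path data-summit="217 161" data-sink="50 527" d="M25 380l-9 2 0 145 33 1 20-16 33-1 5-3 20-26 2-11 0-12-5-10-21-24 10-18 2-14-30 6-11 8-11-4-25-18z"/><path data-summit="39 303" data-sink="50 527" d="M30 271l-14 2 0 108 9-1 10 4 28 19 11 4 11-8 30-7 0-18 5-11 17-18 12-6-28-4-4-6 2-11 12-24-3-7-9-6-18-5-6 7-17 8-16 0-13-6-12-12z"/><path data-summit="342 373" data-sink="50 527" d="M275 317l-3 2-7 15-7 7-47 30-13 2-13-4-11 0-13 4-2 10 4 14 19 3 5 18 15 11 24 0 25-4 14-16 26-6 18 2 26 0 16-5 8-11 2-16-23-1-12-16-9-1-17-16-11-15z"/><path data-summit="285 527" data-sink="50 527" d="M275 424l-21 0-28 5-21 0-14 14 0 8 3 5 28 17 13 7 8 1-11 20-1 8 2 18 117 1-9-23-1-34-22-24-24 8-11-26z"/><path data-summit="205 527" data-sink="50 527" d="M151 439l-8 1-15 14 1 17-2 11-20 26-5 3-33 1-20 15 184 1-2-19 1-8 11-20-8-1-13-7-28-17-3-5 0-11-5 3-16 1z"/><path data-summit="17 205" data-sink="50 527" d="M19 152l-3 1 0 118 18 1 15 13 13 6 11 1 22-9 8-12 2-33 4-11-16-4-14 2-4-4-10-24 0-7 6-12 6-8-22-13-13-2-13 1z"/><path data-summit="527 53" data-sink="498 17" d="M527 16l-28 0-12 22-30 28 0 5-10 19 0 4 6 8-1 13 3 4 24 20 16 6 33-2z"/><path data-summit="473 425" data-sink="498 17" d="M527 317l-12 3-18 11-12 18-16 12-16 6-28-1 8 9 0 7-1 4-11 9 10 12 2 10 6 8 26 3 16-5 16-11 16 0 4-8 11 2z"/><path data-summit="211 339" data-sink="50 527" d="M141 295l-12 0-10 23-2 11 4 6 9 0 36 9 5 11 2 16 12-2 18 4 14-5 41-27 10-11 5-12-3-2-13 0-20 5-5-3-6-11-23 8-29-7z"/><path data-summit="67 99" data-sink="45 17" d="M62 29l-3 1 0 8-7 13 3 26-8 18 1 8 7 12 20 22 18 8 8-1 14-9 23-8 5-5 4-15 2-2-4-8-7-8-21-8-4-9-6 4-13-1-5-14-10-11-2-12-6-6z"/><path data-summit="217 161" data-sink="403 17" d="M433 16l-86 0 2 9 8 5-7 2-11 15-10 9-6 3-12-2 2 12 6 7 39 16 11 0 20-8 18-12 34-39 2-4z"/><path data-summit="177 121" data-sink="50 527" d="M221 57l-23 23-21 9 2 9 5 8 0 4-7 8-1 13-7 8-19 8-16 2-27 14-9 0-20-8-6 11 27 19 15 0 21-10 36-3 9-19 23-32 18-16 9-4 23-16-12-6z"/>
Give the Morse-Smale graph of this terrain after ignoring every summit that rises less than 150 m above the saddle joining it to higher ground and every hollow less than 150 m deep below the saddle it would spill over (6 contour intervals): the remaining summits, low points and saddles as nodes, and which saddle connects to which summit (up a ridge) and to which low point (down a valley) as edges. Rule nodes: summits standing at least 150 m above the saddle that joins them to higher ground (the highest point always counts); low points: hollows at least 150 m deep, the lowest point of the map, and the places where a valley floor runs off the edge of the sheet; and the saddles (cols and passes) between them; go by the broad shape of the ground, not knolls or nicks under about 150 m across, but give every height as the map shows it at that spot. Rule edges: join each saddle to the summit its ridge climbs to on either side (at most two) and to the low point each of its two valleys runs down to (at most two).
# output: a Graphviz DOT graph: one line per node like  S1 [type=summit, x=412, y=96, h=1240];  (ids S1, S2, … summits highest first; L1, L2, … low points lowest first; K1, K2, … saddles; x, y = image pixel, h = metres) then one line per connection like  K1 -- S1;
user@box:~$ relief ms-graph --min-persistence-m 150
graph terrain {
  S1 [type=summit, x=217, y=161, h=1556];
  S2 [type=summit, x=41, y=303, h=1471];
  S3 [type=summit, x=473, y=425, h=1380];
  L1 [type=low, x=49, y=527, h=884];
  L2 [type=low, x=498, y=17, h=894];
  K1 [type=saddle, x=297, y=86, h=1226];
  K2 [type=saddle, x=50, y=155, h=1158];
  K3 [type=saddle, x=361, y=373, h=1146];
  K1 -- S1;
  K1 -- L1;
  K1 -- L2;
  K2 -- S1;
  K2 -- S2;
  K2 -- L1;
  K3 -- S1;
  K3 -- S3;
  K3 -- L1;
  K3 -- L2;
}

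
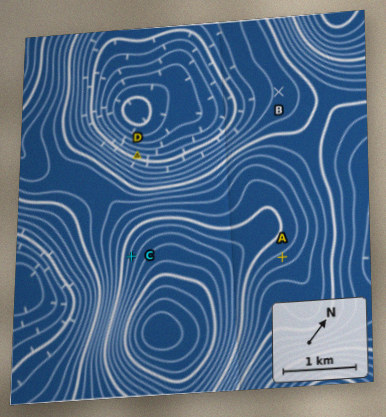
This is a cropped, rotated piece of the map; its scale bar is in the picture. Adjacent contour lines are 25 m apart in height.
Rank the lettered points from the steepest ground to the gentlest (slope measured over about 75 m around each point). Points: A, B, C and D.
D C A B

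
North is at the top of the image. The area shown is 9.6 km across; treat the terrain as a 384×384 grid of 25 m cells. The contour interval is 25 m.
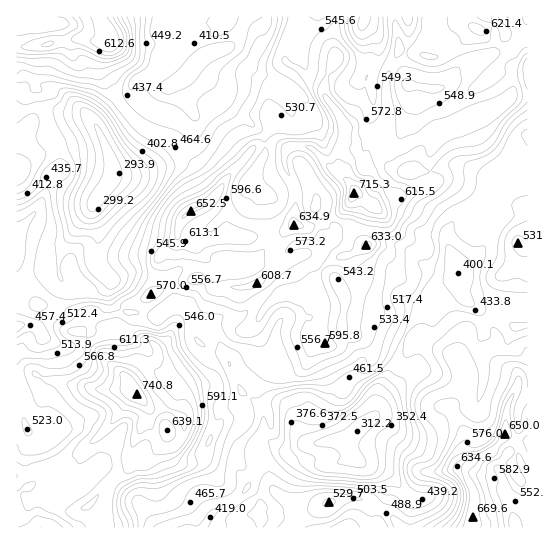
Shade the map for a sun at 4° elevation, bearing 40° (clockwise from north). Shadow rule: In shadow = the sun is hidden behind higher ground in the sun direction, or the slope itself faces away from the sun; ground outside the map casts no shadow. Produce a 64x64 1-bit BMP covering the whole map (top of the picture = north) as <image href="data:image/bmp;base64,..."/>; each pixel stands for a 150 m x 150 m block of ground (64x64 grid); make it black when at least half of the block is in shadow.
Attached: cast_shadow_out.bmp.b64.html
<image width="64" height="64" href="data:image/bmp;base64,Qk0+AgAAAAAAAD4AAAAoAAAAQAAAAEAAAAABAAEAAAAAAAACAAATCwAAEwsAAAIAAAAAAAAA////AAAAAAB/gHwAD/7/gP+B/AMP/v+A+AfAg4Zw/4CAB+DjgAH/hgYP/MMAA/+OB8//BgAD/44H7/8AAD//DAf9+AIAP8YdD/xwBgA/hDs//PAAAD/gBz//gAAcP/w/P/+4Az7//jg//zgDf3/+OH//OAP///wZf/+AA///8Bh//wAD///gCO/8AAf/n8AA75gAC/9/gATgfAAb/v+8BMD4ABD//z4QAPAAcP/wPgAA4AB4/7A8AB+BgPz6MBAAH4ED/PAAAACeAAf44AAAAPgAB+DgAAAD8AIv8PAAAAfAA7/48AAA4AAdn/xgAAD8AB8f9gDAgP8AH/4AAcAA/wA/+ABzwAHhAD//4D/gA/AAH//4H/AD/AAD//3/8AOeAAH5/P/gA4wAAfAA//8CAAAA8AB3/gAAAAB+AE/8AAAA4AMAD/gAAAD4AAHf8BAAAP8AA//AGAAA/8AD/8AAAAD/4APfgAAAwP/wA/8AYADA//gBvgBzwOD/8AH8APPg8P/gAfoAE8D5/8AABwABgP//AAY/gAAA//4ABj+AAAD//AAGPwQAAP/4AAA/DAAA//AADD4MAAD/8AAefAz4AP/gAD/8Bf4A//MAE/wF/gD//gADzgD/AP/8AAOGBvPg//gBg4IHAfkDwAH5gA8B+QAAAeGADkPIA4ABgcAOYYAvwAABwA5gAA=="/>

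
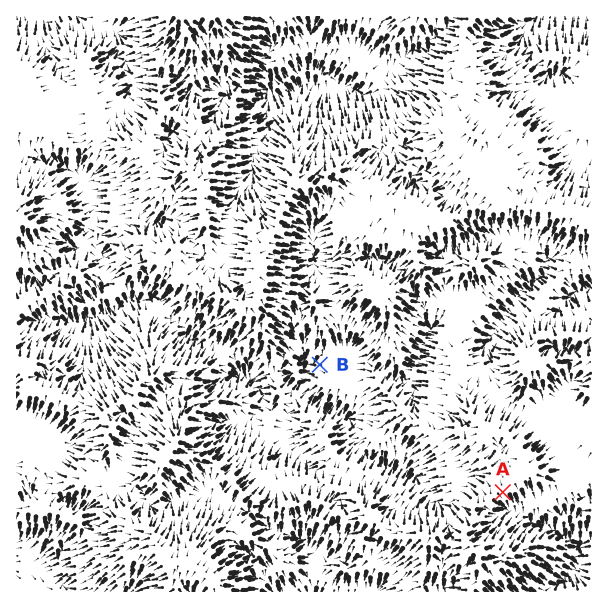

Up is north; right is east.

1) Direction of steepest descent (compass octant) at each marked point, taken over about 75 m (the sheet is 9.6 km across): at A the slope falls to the SE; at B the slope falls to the W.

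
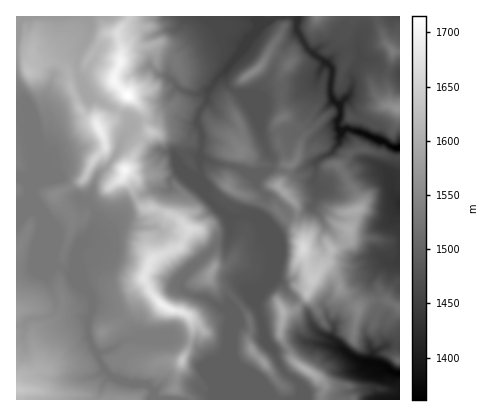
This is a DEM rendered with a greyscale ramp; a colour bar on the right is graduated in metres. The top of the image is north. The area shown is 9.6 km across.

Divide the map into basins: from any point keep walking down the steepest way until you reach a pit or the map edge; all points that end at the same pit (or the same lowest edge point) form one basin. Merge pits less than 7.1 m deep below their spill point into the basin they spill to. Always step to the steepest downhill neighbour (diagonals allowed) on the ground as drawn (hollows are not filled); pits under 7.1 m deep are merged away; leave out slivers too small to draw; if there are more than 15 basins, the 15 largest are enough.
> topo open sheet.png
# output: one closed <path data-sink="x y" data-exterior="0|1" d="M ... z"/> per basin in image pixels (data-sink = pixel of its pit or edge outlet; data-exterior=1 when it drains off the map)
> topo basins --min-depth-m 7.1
<path data-sink="400 148" data-exterior="1" d="M376 16l-360 0 0 384 305 0 4-16-33-24-12-24 0-6 3-18 11-2 12-12 6-18 15-18 4-12 15-8 3-12 5-8 0-10 7-6-3-10-20-30 12-13 10-4 34 9 6 0 0-48-10-6-4-22 7-30-8-10z"/><path data-sink="400 374" data-exterior="1" d="M326 268l-4 0-4 4-16 30-8 8-11 2-3 24 12 24 31 22 2 6-3 12 78 0 0-92-14-8-14 0-14 8-18-18-1-8-5-8z"/><path data-sink="400 204" data-exterior="1" d="M364 149l-14 4-12 13 20 30 3 10-7 6 0 10-5 8-3 12-15 8-4 12-6 6 7 1 6 5 5 8 1 8 18 18 14-8 14 1 5-13 9-6 0-124z"/><path data-sink="400 74" data-exterior="1" d="M400 51l-7 1-7 26 4 26 8 5 2-1z"/><path data-sink="400 16" data-exterior="1" d="M400 16l-23 0 8 26 9 10 6-2z"/>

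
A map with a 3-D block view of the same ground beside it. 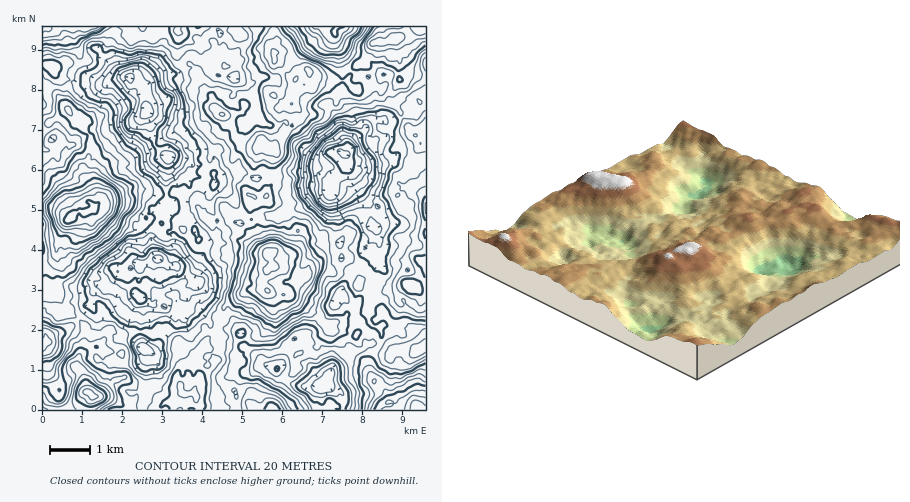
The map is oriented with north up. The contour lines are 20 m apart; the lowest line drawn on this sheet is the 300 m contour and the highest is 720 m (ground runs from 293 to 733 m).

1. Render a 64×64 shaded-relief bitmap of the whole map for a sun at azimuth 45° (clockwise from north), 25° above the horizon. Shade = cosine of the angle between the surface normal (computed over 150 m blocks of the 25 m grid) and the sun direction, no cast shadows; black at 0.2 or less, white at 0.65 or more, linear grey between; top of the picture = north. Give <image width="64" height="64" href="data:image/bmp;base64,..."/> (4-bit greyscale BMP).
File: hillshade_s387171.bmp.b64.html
<image width="64" height="64" href="data:image/bmp;base64,Qk12CAAAAAAAAHYAAAAoAAAAQAAAAEAAAAABAAQAAAAAAAAIAAATCwAAEwsAABAAAAAAAAAAAAAAABEREQAiIiIAMzMzAERERABVVVUAZmZmAHd3dwCIiIgAmZmZAKqqqgC7u7sAzMzMAN3d3QDu7u4A////AMzLdUM1RFeJh3dleXZ6mJmFaZit7M3bmJl0IkZ3h2aazLhUIkZ4mZmId3d3ZpqYmXWJic7s3tuZqnMkVniYd6vLljI1i8zLmId4dmd4qpmZdomr3u7u3KuoUjRFeJmJqsqFM1ne7bhniIdlaIiaqph3m83t3dy6qXQhIiSKqZmqunVEe+7KhnqpiHV5mJqqmZq83typiIh2QhIiN6uqmaypVDR77bmZzdupdomIm6mZmrzdunZnd3ZCIzNqzLqqu5dDNZzcuqvu26l2iIiqiImJq7uoZXiHZkIkRZzcu7qqp1RYvduZms3KqFV4iKh4mYiqmHVFiXVVMSRWrMupqZmpdXm8qHdovcqFNHiIh3mpial1VUV3ZWUhRmiruoiaqZhlaKp2eIneyGQkaHiIiamal0RVVnh2ZTRneJmZiJqZdkNXmYiam+2EIzR4iIiImZhkNFZ4mHZkRmZoiHh2iHhlM2iZmaqauEE0RoqXiImap1REV3iIZURWZWh2Z2ZmZ1M1Z4mZmJqnVGZ4q5d4mauXVVRFd2ZUNWd3iHVnZnh3ERRWaJmJvLqZiJq6h3iImXVEM0VlVUNGiYiIZniIh2YBJFV6uZvMuqmJq6mHiHZ4YyIRNWZUM1iqmIZniYdlMzNGZ6upm8uZmZq6mHeHZnZCIQE2ZURGm7qYdniXVUMjRXeKu5ebuZuqqqiId3dmdTIiElZlVni8uYl2eHQ0REVVaJqpiLuqvLmIZniHh2ZjETITVmV4mrqYiGZ4ZEVkVVV5mqmauqrLhWZWiYiYZUIjMSRmZ5qZmph1VnhkRkNFZ4mqq7upmrhVZ3iZmpdUQzRDRpiKqYmqh1NGh2VUJGh3iZmrqYmrl2eJmZmZdURDRVVpqZqYirl1Q1iGZkNHmmZ3eKqYq7qYiKmZmYdTNDM1VXiIiIeKp1VWeYeHVYqoVVVnmYm8qImZmJmYZUMzQzRVVmZ4iJuneIeJmZdnqXVVRniYial3iYiamXVDMzNERFVWd4mZq6mqh4mZhld1RWVXiHd3hleHaKl2UhJDNFVERFaJmpm8y7l3mZh1VmNGVFd2ZmdlZ3VHhSMhE1RFZUQjRomqq8zLqHiqmHZnZXkjV1RVZlV4Y1ZRAzElZWZ1QzVomru73LuoiqmIhmdniBNWVVVVZnZDVkAkMjd2ZmVFZ5q93czbqqh4mIl2Vmd2I1REVUZmZkRWMlUyaXVWVWeJqs7cq7upl2eZqXVXdlQyIiRFV3d3ZnZVZkWYVFVWeImbzbqau5qoeby5dXh2VBAAJERnd4mYd2d2WJYzZleHeJq7qJu7zLmbzKdmZ3ZVAAJWZXZ3mpiIeId4dDaGV3ZoqqmZq83tyqvKhmVVVVMAJYh3d3iZiIiIiHdkaIRXhmiId4ir3v7Kqql3ZDNVMRJXmId4iqmJmYiHZlWJdXqFZmZneazv/rqqmYdTJXYyRXiIiJmry7u4eHZWZ5l3qmNWZomZvv/9uZmZhjI2dTNWeJqZmbzdzKiIdmZ4momoQ2iIqprf/9uXeIhlM1dlVmZ5qpmazv3LqaqXeIiZmHU1mompi97suXZnh2VEZ2ZoVnmpiJzv/cy7zKmZiJiHZFiqiYibzMu4dnmHZUVnd4lWiYd4rO/tzM3duYh4eHZVeJh3iazMzKh4mYZlNFeIh3iYdom93cu83d25eHd4dTVmZWZ4q8zbiImYdlM0aIh3iZhmmru7qavN3Ll3dmZkNWRFVFeZvMqYqpdlMjV3d3h4hmeZqrqqq83LqFVVVmRFVDREVom8uqzKh1MhJGZnd3iHeJiau7u8zLqFMjRWZVVDNVVoq9uZu6l1MQE1VmZniYeIdou6vMzct1ISRVVVREVVV4q9yXiYZVMAFFVmVVaZd2ZWnLq93NyWMiNEQ0REV2Z6qrqGaHVFUQFGZmVDV5dkREasu97t24UzRUMzRUWId6upmFV4ZVYwE1VVVDV4dVNEWKur7+26dVVlMjVVV5mIu5eHZodVZSAlU1ZUV5h2VEV4qqzey6mHZVQ0VUNXmYmYZod3dVVjAUU0d2Rpl4hkRoq7q8uqqYZERERTI2mXd2RFZmeGd2MkVDV2RImHh0NpvMu7uqqoZERERENGq5d3U0ZlaJqpZFZURFQliXhlNqzd3MzLu6ZERUMzNXvKh4hUV2aKqphmZUNFQ1iId1RZ3tzMzMzLlkRTESRXm6l4l0RneJmHdmdkNGVGeId4ZYvcvMy7zduWQyAANWeamYmWRYl4h2Z2Z1RHdmd2Zoh4qrq7u6vNyYZBAANmeaqqqYZYqGd3Z4d3VYmHh2RXd4qoiaqZms24dTESRmeKu7uXZmiHVndoiId4qYioZYh4qod4mHeJunZUISRVV5upiGRFZlRGd2iqqYiIiZdWiJmpdnh2Z4iGRDIRIzRoqoZnZEVDNXiHi9y6h2d4ZDV5q3dWZlaJh1MiIRIiNomYdnhlRUJHiInf/suHd3ZDNnmsVDVEaal2QiIQEhJXiHd4iHVEM2iYrf/9y4d3ZERneKoyMzWLuGUyIhAiI2d2Z4d2VFQ1eZrf/tzKdlQzRWZ4hyIzRZqEMzIkMiQ0VmZ3hmZ3ZVaKrO7czLhUMyRVVWd2M0VVdUJEQ0ZkVlNGeHh3aJhlZ5rO7svMp1VkV4dnd2RVZlVDM1ZVeHZ3ZFiXd3h6lkVni97tzduGd3VomJqWRGd2VDMUd2aIh3dkaZZniIpkNneM7u3duYiHZVeZu4VW"/>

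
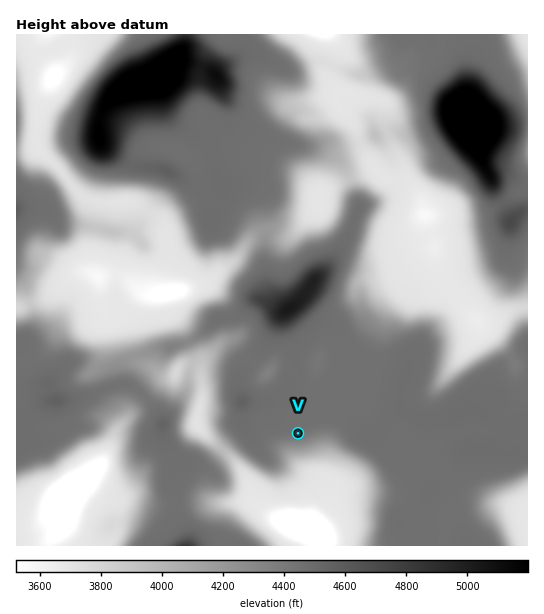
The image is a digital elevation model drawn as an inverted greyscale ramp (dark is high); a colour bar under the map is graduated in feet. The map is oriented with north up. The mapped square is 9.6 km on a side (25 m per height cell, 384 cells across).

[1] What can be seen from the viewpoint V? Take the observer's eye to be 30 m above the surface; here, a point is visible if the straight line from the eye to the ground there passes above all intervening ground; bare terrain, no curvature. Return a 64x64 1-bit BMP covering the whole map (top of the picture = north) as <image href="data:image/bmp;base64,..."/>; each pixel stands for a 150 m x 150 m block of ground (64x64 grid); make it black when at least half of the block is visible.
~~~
<image width="64" height="64" href="data:image/bmp;base64,Qk0+AgAAAAAAAD4AAAAoAAAAQAAAAEAAAAABAAEAAAAAAAACAAATCwAAEwsAAAIAAAAAAAAA////AAAAAAAAAP////+/4AAAf//h///AAAA//4H//4AAAB/hAf//AAAAHgAD/+IAAAAOAP//8AAAABwAf//4AAAAHAA///wAAAAeQD///4AAAB+Ad///8MAAHwHh///88AAeA+P////4ADgH8/////gAMAf/////AAAwD/////8AADAf/////wAAMA/////jBgAgD///h/kH4IAP//+D+Ac/AAT//4HwDgYADH//wPAOAAAMe//AYAMAAA57/8AQAQAAB3//4ADAAAAD/+HAA+AAAAP/wEABYAAAA//AAAEAAADD/4AAAAAAAH//AAAAAAAADj8AAAAAAAAODwAAAAAAAAAHAAAAAAAAAAcAAAAAAAAAA4AAAAAAAAAAAAAOAAAAAAAAABwAAAAAAEAAHAAAAAAAAAAeAAABAAAgAD78AAEAACAAPP4AAQAAIAA8/AAAAAAQADj8AAAAAAAAOGwAAAAAAAB4yAAMAAAAAPiAAHwAAAAB8AB/+AAAAAfgAP4AAAAAD+AA/AAAAAAPwAB8AAAAAB/AAD4AAAAAH4AAHgAAAAA/AAAf8AAAAD4AAB/wAAAAPAAAH/AAAAA8AAAf8AAAADgAAAf4AAAAcAAAABgAAABgAAAADAAAAGAAAAAMAAAA4AAAAAQAAADwAAAAAAAAAPAAAAAAAAAA+AAAAAAAAAD4AA=="/>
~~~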